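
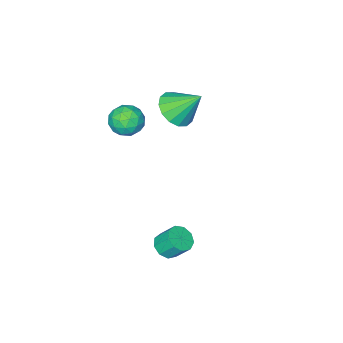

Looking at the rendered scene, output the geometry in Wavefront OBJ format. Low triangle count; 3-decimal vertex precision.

v 1.107 -2.677 0.439
v 1.646 -2.556 -0.316
v 0.954 -4.144 0.096
v 1.493 -4.023 -0.659
v 1.867 -3.964 0.197
v 1.961 -3.057 0.409
v 0.639 -3.643 -0.629
v 0.733 -2.736 -0.417
v 1.357 -3.153 -0.976
v 2.116 -3.352 -0.466
v 0.484 -3.348 0.246
v 1.243 -3.547 0.756
v 1.39 -2.488 0.092
v 1.21 -4.212 -0.312
v 1.43 -4.177 0.191
v 1.747 -4.106 -0.253
v 1.575 -2.782 0.518
v 1.892 -2.711 0.074
v 2.022 -3.539 0.375
v 0.708 -3.989 -0.294
v 1.025 -3.918 -0.738
v 0.853 -2.594 0.033
v 1.17 -2.523 -0.411
v 0.578 -3.161 -0.595
v 1.537 -2.768 -0.74
v 1.447 -3.63 -0.942
v 0.945 -3.406 -0.924
v 1 -2.874 -0.799
v 1.983 -2.884 -0.44
v 1.893 -3.747 -0.642
v 2.113 -3.712 -0.139
v 2.168 -3.179 -0.014
v 1.813 -3.235 -0.828
v 0.707 -2.953 0.422
v 0.617 -3.816 0.22
v 0.432 -3.521 -0.206
v 0.487 -2.988 -0.081
v 1.153 -3.07 0.722
v 1.063 -3.932 0.52
v 1.6 -3.826 0.579
v 1.655 -3.294 0.704
v 0.787 -3.465 0.608
v 3.733 2.314 -3.909
v 4.045 1.855 -3.465
v 3.758 2.507 -2.588
v 3.447 2.966 -3.031
v 4.365 2.19 -3.61
v 4.079 2.842 -2.733
v 4.39 2.583 -3.894
v 4.103 3.235 -3.017
v 4.108 2.85 -4.185
v 3.821 3.502 -3.308
v 3.65 2.867 -4.347
v 3.363 3.519 -3.469
v 3.232 2.624 -4.303
v 2.945 3.276 -3.426
v 3.048 2.237 -4.075
v 2.761 2.889 -3.198
v 3.185 1.885 -3.769
v 2.898 2.538 -2.892
v 3.578 1.735 -3.529
v 3.292 2.387 -2.651
v -1.653 -3.227 -0.888
v -0.809 -3.521 -0.265
v -2.267 -2.113 0.468
v -0.628 -3.071 -0.553
v -0.722 -2.663 -0.931
v -1.065 -2.406 -1.297
v -1.566 -2.369 -1.554
v -2.09 -2.562 -1.633
v -2.497 -2.933 -1.512
v -2.678 -3.384 -1.224
v -2.584 -3.792 -0.846
v -2.241 -4.049 -0.479
v -1.74 -4.086 -0.222
v -1.216 -3.893 -0.144
f 1 38 17
f 38 12 41
f 17 41 6
f 38 41 17
f 1 17 13
f 17 6 18
f 13 18 2
f 17 18 13
f 1 13 22
f 13 2 23
f 22 23 8
f 13 23 22
f 1 22 34
f 22 8 37
f 34 37 11
f 22 37 34
f 1 34 38
f 34 11 42
f 38 42 12
f 34 42 38
f 2 18 29
f 18 6 32
f 29 32 10
f 18 32 29
f 6 41 19
f 41 12 40
f 19 40 5
f 41 40 19
f 12 42 39
f 42 11 35
f 39 35 3
f 42 35 39
f 11 37 36
f 37 8 24
f 36 24 7
f 37 24 36
f 8 23 28
f 23 2 25
f 28 25 9
f 23 25 28
f 4 30 16
f 30 10 31
f 16 31 5
f 30 31 16
f 4 16 14
f 16 5 15
f 14 15 3
f 16 15 14
f 4 14 21
f 14 3 20
f 21 20 7
f 14 20 21
f 4 21 26
f 21 7 27
f 26 27 9
f 21 27 26
f 4 26 30
f 26 9 33
f 30 33 10
f 26 33 30
f 5 31 19
f 31 10 32
f 19 32 6
f 31 32 19
f 3 15 39
f 15 5 40
f 39 40 12
f 15 40 39
f 7 20 36
f 20 3 35
f 36 35 11
f 20 35 36
f 9 27 28
f 27 7 24
f 28 24 8
f 27 24 28
f 10 33 29
f 33 9 25
f 29 25 2
f 33 25 29
f 44 43 47
f 44 47 45
f 45 47 48
f 45 48 46
f 47 43 49
f 47 49 48
f 48 49 50
f 48 50 46
f 49 43 51
f 49 51 50
f 50 51 52
f 50 52 46
f 51 43 53
f 51 53 52
f 52 53 54
f 52 54 46
f 53 43 55
f 53 55 54
f 54 55 56
f 54 56 46
f 55 43 57
f 55 57 56
f 56 57 58
f 56 58 46
f 57 43 59
f 57 59 58
f 58 59 60
f 58 60 46
f 59 43 61
f 59 61 60
f 60 61 62
f 60 62 46
f 61 43 44
f 61 44 62
f 62 44 45
f 62 45 46
f 64 63 66
f 64 66 65
f 66 63 67
f 66 67 65
f 67 63 68
f 67 68 65
f 68 63 69
f 68 69 65
f 69 63 70
f 69 70 65
f 70 63 71
f 70 71 65
f 71 63 72
f 71 72 65
f 72 63 73
f 72 73 65
f 73 63 74
f 73 74 65
f 74 63 75
f 74 75 65
f 75 63 76
f 75 76 65
f 76 63 64
f 76 64 65



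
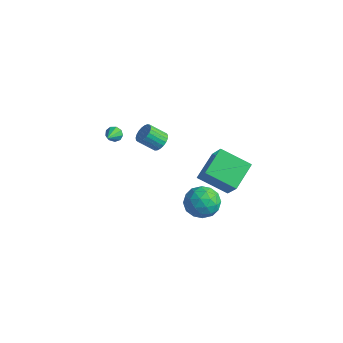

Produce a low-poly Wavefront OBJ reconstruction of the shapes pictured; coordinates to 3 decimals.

v 1.536 1.139 -0.481
v 2.605 0.662 1.028
v 1.16 2.782 0.304
v 2.229 2.305 1.814
v 3.151 1.935 -1.374
v 4.22 1.458 0.136
v 2.775 3.578 -0.588
v 3.844 3.101 0.921
v -3.172 3.048 -1.585
v -2.605 2.738 -1.374
v -3.3 2.042 -0.525
v -3.868 2.352 -0.735
v -2.617 2.961 -1.201
v -3.313 2.266 -0.352
v -2.726 3.2 -1.095
v -3.421 2.504 -0.245
v -2.911 3.412 -1.073
v -3.607 2.716 -0.223
v -3.142 3.561 -1.14
v -3.838 2.865 -0.29
v -3.378 3.622 -1.283
v -4.074 2.926 -0.434
v -3.578 3.583 -1.479
v -4.274 2.887 -0.63
v -3.709 3.452 -1.693
v -4.404 2.756 -0.844
v -3.746 3.251 -1.888
v -4.441 2.555 -1.039
v -3.684 3.015 -2.031
v -4.38 2.319 -1.182
v -3.534 2.784 -2.097
v -4.229 2.088 -1.247
v -3.321 2.599 -2.074
v -4.016 1.904 -1.224
v -3.082 2.492 -1.966
v -3.778 1.796 -1.117
v -2.859 2.481 -1.793
v -3.555 1.785 -0.943
v -2.69 2.568 -1.583
v -3.386 1.872 -0.734
v 4.099 -0.224 -0.179
v 4.921 -0.747 0.293
v 2.959 -1.233 0.687
v 3.781 -1.756 1.159
v 3.577 -0.724 1.417
v 4.282 -0.101 0.881
v 3.598 -1.879 0.099
v 4.303 -1.256 -0.437
v 4.612 -1.771 0.465
v 4.599 -1.057 1.279
v 3.281 -0.923 -0.299
v 3.268 -0.209 0.515
v 4.61 -0.397 -0.02
v 3.27 -1.583 1
v 3.15 -0.977 1.151
v 3.633 -1.284 1.428
v 4.235 -0.017 0.326
v 4.718 -0.324 0.604
v 3.928 -0.311 1.264
v 3.162 -1.656 0.376
v 3.645 -1.963 0.654
v 4.247 -0.696 -0.448
v 4.73 -1.003 -0.171
v 3.952 -1.669 -0.284
v 4.912 -1.306 0.359
v 4.241 -1.899 0.869
v 4.134 -1.972 0.245
v 4.548 -1.605 -0.069
v 4.904 -0.886 0.838
v 4.234 -1.48 1.347
v 4.114 -0.873 1.498
v 4.528 -0.506 1.184
v 4.722 -1.488 0.939
v 3.646 -0.5 -0.367
v 2.976 -1.094 0.142
v 3.352 -1.474 -0.204
v 3.766 -1.107 -0.518
v 3.639 -0.081 0.111
v 2.968 -0.674 0.621
v 3.332 -0.375 1.049
v 3.746 -0.008 0.735
v 3.158 -0.492 0.041
v -3.558 -0.268 1.112
v -3.341 -0.428 0.655
v -3.122 -1.212 1.648
v -3.108 -0.217 0.836
v -3.085 -0.03 1.146
v -3.284 0.045 1.44
v -3.61 -0.026 1.58
v -3.912 -0.21 1.501
v -4.049 -0.422 1.24
v -3.955 -0.561 0.919
v -3.676 -0.564 0.688
f 2 4 1
f 5 2 1
f 1 4 3
f 3 5 1
f 2 8 4
f 6 2 5
f 6 8 2
f 4 8 3
f 7 5 3
f 3 8 7
f 7 6 5
f 8 6 7
f 10 9 13
f 10 13 11
f 11 13 14
f 11 14 12
f 13 9 15
f 13 15 14
f 14 15 16
f 14 16 12
f 15 9 17
f 15 17 16
f 16 17 18
f 16 18 12
f 17 9 19
f 17 19 18
f 18 19 20
f 18 20 12
f 19 9 21
f 19 21 20
f 20 21 22
f 20 22 12
f 21 9 23
f 21 23 22
f 22 23 24
f 22 24 12
f 23 9 25
f 23 25 24
f 24 25 26
f 24 26 12
f 25 9 27
f 25 27 26
f 26 27 28
f 26 28 12
f 27 9 29
f 27 29 28
f 28 29 30
f 28 30 12
f 29 9 31
f 29 31 30
f 30 31 32
f 30 32 12
f 31 9 33
f 31 33 32
f 32 33 34
f 32 34 12
f 33 9 35
f 33 35 34
f 34 35 36
f 34 36 12
f 35 9 37
f 35 37 36
f 36 37 38
f 36 38 12
f 37 9 39
f 37 39 38
f 38 39 40
f 38 40 12
f 39 9 10
f 39 10 40
f 40 10 11
f 40 11 12
f 41 78 57
f 78 52 81
f 57 81 46
f 78 81 57
f 41 57 53
f 57 46 58
f 53 58 42
f 57 58 53
f 41 53 62
f 53 42 63
f 62 63 48
f 53 63 62
f 41 62 74
f 62 48 77
f 74 77 51
f 62 77 74
f 41 74 78
f 74 51 82
f 78 82 52
f 74 82 78
f 42 58 69
f 58 46 72
f 69 72 50
f 58 72 69
f 46 81 59
f 81 52 80
f 59 80 45
f 81 80 59
f 52 82 79
f 82 51 75
f 79 75 43
f 82 75 79
f 51 77 76
f 77 48 64
f 76 64 47
f 77 64 76
f 48 63 68
f 63 42 65
f 68 65 49
f 63 65 68
f 44 70 56
f 70 50 71
f 56 71 45
f 70 71 56
f 44 56 54
f 56 45 55
f 54 55 43
f 56 55 54
f 44 54 61
f 54 43 60
f 61 60 47
f 54 60 61
f 44 61 66
f 61 47 67
f 66 67 49
f 61 67 66
f 44 66 70
f 66 49 73
f 70 73 50
f 66 73 70
f 45 71 59
f 71 50 72
f 59 72 46
f 71 72 59
f 43 55 79
f 55 45 80
f 79 80 52
f 55 80 79
f 47 60 76
f 60 43 75
f 76 75 51
f 60 75 76
f 49 67 68
f 67 47 64
f 68 64 48
f 67 64 68
f 50 73 69
f 73 49 65
f 69 65 42
f 73 65 69
f 84 83 86
f 84 86 85
f 86 83 87
f 86 87 85
f 87 83 88
f 87 88 85
f 88 83 89
f 88 89 85
f 89 83 90
f 89 90 85
f 90 83 91
f 90 91 85
f 91 83 92
f 91 92 85
f 92 83 93
f 92 93 85
f 93 83 84
f 93 84 85



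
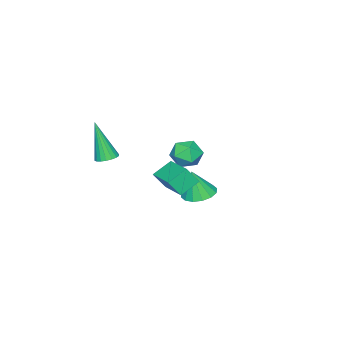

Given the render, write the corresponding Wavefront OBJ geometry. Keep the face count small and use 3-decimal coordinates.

v 0.653 -1.957 0.789
v -0.231 -1.584 1.366
v 0.3 -1.507 -0.043
v -0.585 -1.134 0.534
v 1.545 -0.486 1.206
v 0.66 -0.113 1.783
v 1.191 -0.036 0.374
v 0.307 0.337 0.951
v -3.944 -2.565 -2.958
v -3.324 -3.182 -3.169
v -3.676 -2.815 -1.442
v -3.09 -2.78 -3.144
v -3.084 -2.321 -3.069
v -3.309 -1.926 -2.964
v -3.704 -1.703 -2.858
v -4.163 -1.71 -2.778
v -4.563 -1.947 -2.747
v -4.797 -2.349 -2.772
v -4.803 -2.808 -2.847
v -4.578 -3.203 -2.952
v -4.183 -3.426 -3.059
v -3.724 -3.419 -3.138
v 2.297 -3.28 2.235
v 2.854 -3.175 2.292
v 2.223 -3.98 4.245
v 2.748 -2.957 2.364
v 2.552 -2.802 2.411
v 2.306 -2.742 2.422
v 2.058 -2.789 2.397
v 1.857 -2.933 2.34
v 1.744 -3.146 2.261
v 1.739 -3.385 2.178
v 1.846 -3.604 2.106
v 2.041 -3.758 2.059
v 2.288 -3.818 2.047
v 2.536 -3.772 2.072
v 2.736 -3.628 2.13
v 2.85 -3.415 2.208
v -3.082 -2.04 0.486
v -2.602 -1.405 0.845
v -1.958 -2.895 0.495
v -1.478 -2.26 0.854
v -2.111 -2.642 1.317
v -2.806 -2.114 1.311
v -1.754 -2.186 0.029
v -2.449 -1.658 0.023
v -1.782 -1.495 0.562
v -2.002 -1.777 1.358
v -2.558 -2.523 -0.018
v -2.778 -2.805 0.778
f 2 4 1
f 5 2 1
f 1 4 3
f 3 5 1
f 2 8 4
f 6 2 5
f 6 8 2
f 4 8 3
f 7 5 3
f 3 8 7
f 7 6 5
f 8 6 7
f 10 9 12
f 10 12 11
f 12 9 13
f 12 13 11
f 13 9 14
f 13 14 11
f 14 9 15
f 14 15 11
f 15 9 16
f 15 16 11
f 16 9 17
f 16 17 11
f 17 9 18
f 17 18 11
f 18 9 19
f 18 19 11
f 19 9 20
f 19 20 11
f 20 9 21
f 20 21 11
f 21 9 22
f 21 22 11
f 22 9 10
f 22 10 11
f 24 23 26
f 24 26 25
f 26 23 27
f 26 27 25
f 27 23 28
f 27 28 25
f 28 23 29
f 28 29 25
f 29 23 30
f 29 30 25
f 30 23 31
f 30 31 25
f 31 23 32
f 31 32 25
f 32 23 33
f 32 33 25
f 33 23 34
f 33 34 25
f 34 23 35
f 34 35 25
f 35 23 36
f 35 36 25
f 36 23 37
f 36 37 25
f 37 23 38
f 37 38 25
f 38 23 24
f 38 24 25
f 39 50 44
f 39 44 40
f 39 40 46
f 39 46 49
f 39 49 50
f 40 44 48
f 44 50 43
f 50 49 41
f 49 46 45
f 46 40 47
f 42 48 43
f 42 43 41
f 42 41 45
f 42 45 47
f 42 47 48
f 43 48 44
f 41 43 50
f 45 41 49
f 47 45 46
f 48 47 40



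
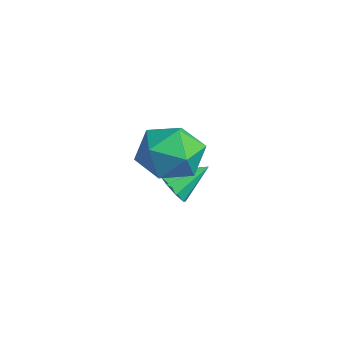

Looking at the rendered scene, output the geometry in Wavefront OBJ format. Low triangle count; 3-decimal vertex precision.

v 3.642 -0.287 3.821
v 4.381 -1.284 3.831
v 2.099 -1.436 3.249
v 2.838 -2.433 3.259
v 2.529 -1.879 4.325
v 3.482 -1.169 4.679
v 2.998 -1.551 2.401
v 3.951 -0.841 2.755
v 3.983 -2.065 2.953
v 3.693 -2.268 4.143
v 2.787 -0.452 2.937
v 2.497 -0.655 4.127
v 0.198 -0.012 -0.199
v 0.513 0.352 -0.825
v 0.402 1.252 0.639
v -0.021 0.432 -0.815
v -0.453 0.304 -0.516
v -0.581 0.028 -0.069
v -0.344 -0.266 0.317
v 0.146 -0.442 0.462
v 0.66 -0.416 0.297
v 0.958 -0.201 -0.099
v 0.9 0.102 -0.543
f 1 12 6
f 1 6 2
f 1 2 8
f 1 8 11
f 1 11 12
f 2 6 10
f 6 12 5
f 12 11 3
f 11 8 7
f 8 2 9
f 4 10 5
f 4 5 3
f 4 3 7
f 4 7 9
f 4 9 10
f 5 10 6
f 3 5 12
f 7 3 11
f 9 7 8
f 10 9 2
f 14 13 16
f 14 16 15
f 16 13 17
f 16 17 15
f 17 13 18
f 17 18 15
f 18 13 19
f 18 19 15
f 19 13 20
f 19 20 15
f 20 13 21
f 20 21 15
f 21 13 22
f 21 22 15
f 22 13 23
f 22 23 15
f 23 13 14
f 23 14 15



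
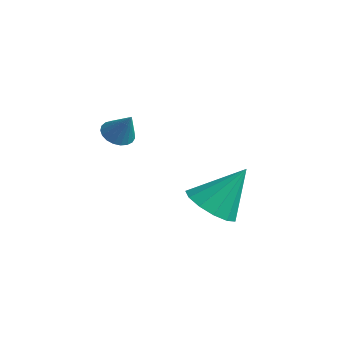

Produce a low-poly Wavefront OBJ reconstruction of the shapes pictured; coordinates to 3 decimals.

v 0.935 -3.56 1.614
v 1.414 -3.808 1.31
v 1.605 -3.48 2.606
v 1.448 -3.556 1.267
v 1.394 -3.305 1.284
v 1.259 -3.098 1.358
v 1.069 -2.97 1.476
v 0.856 -2.945 1.618
v 0.656 -3.026 1.76
v 0.504 -3.199 1.876
v 0.427 -3.434 1.947
v 0.438 -3.692 1.96
v 0.534 -3.926 1.914
v 0.7 -4.097 1.815
v 0.907 -4.175 1.682
v 1.118 -4.147 1.537
v 1.298 -4.017 1.405
v 2.143 -0.552 -2.367
v 3.02 -0.197 -2.888
v 2.657 0.572 -0.733
v 2.573 0.195 -3.017
v 1.989 0.35 -2.94
v 1.455 0.219 -2.681
v 1.138 -0.158 -2.323
v 1.141 -0.659 -1.978
v 1.461 -1.127 -1.757
v 1.998 -1.412 -1.73
v 2.581 -1.425 -1.905
v 3.024 -1.16 -2.227
v 3.188 -0.702 -2.594
f 2 1 4
f 2 4 3
f 4 1 5
f 4 5 3
f 5 1 6
f 5 6 3
f 6 1 7
f 6 7 3
f 7 1 8
f 7 8 3
f 8 1 9
f 8 9 3
f 9 1 10
f 9 10 3
f 10 1 11
f 10 11 3
f 11 1 12
f 11 12 3
f 12 1 13
f 12 13 3
f 13 1 14
f 13 14 3
f 14 1 15
f 14 15 3
f 15 1 16
f 15 16 3
f 16 1 17
f 16 17 3
f 17 1 2
f 17 2 3
f 19 18 21
f 19 21 20
f 21 18 22
f 21 22 20
f 22 18 23
f 22 23 20
f 23 18 24
f 23 24 20
f 24 18 25
f 24 25 20
f 25 18 26
f 25 26 20
f 26 18 27
f 26 27 20
f 27 18 28
f 27 28 20
f 28 18 29
f 28 29 20
f 29 18 30
f 29 30 20
f 30 18 19
f 30 19 20



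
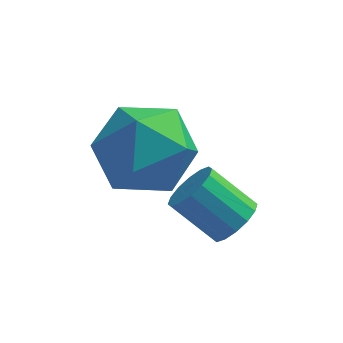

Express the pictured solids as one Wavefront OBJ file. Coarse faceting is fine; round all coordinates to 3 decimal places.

v 3.479 2.063 -1.226
v 3.728 1.72 -0.844
v 2.87 1.935 -0.093
v 2.621 2.277 -0.474
v 3.84 1.988 -0.791
v 2.983 2.203 -0.04
v 3.856 2.276 -0.855
v 2.999 2.49 -0.104
v 3.771 2.506 -1.019
v 2.914 2.721 -0.267
v 3.607 2.618 -1.237
v 2.75 2.832 -0.486
v 3.409 2.581 -1.453
v 2.552 2.795 -0.702
v 3.23 2.405 -1.607
v 2.372 2.62 -0.856
v 3.117 2.137 -1.66
v 2.26 2.352 -0.909
v 3.101 1.85 -1.596
v 2.244 2.064 -0.845
v 3.186 1.619 -1.433
v 2.329 1.834 -0.681
v 3.35 1.508 -1.214
v 2.493 1.722 -0.463
v 3.548 1.545 -0.998
v 2.691 1.759 -0.247
v 1.801 3.82 -0.177
v 2.674 3.147 -0.241
v 0.786 2.453 0.361
v 1.659 1.78 0.297
v 1.62 2.561 1.077
v 2.248 3.406 0.743
v 1.212 2.194 -0.623
v 1.84 3.039 -0.957
v 2.31 2.142 -0.517
v 2.562 2.369 0.534
v 0.898 3.231 -0.414
v 1.15 3.458 0.637
f 2 1 5
f 2 5 3
f 3 5 6
f 3 6 4
f 5 1 7
f 5 7 6
f 6 7 8
f 6 8 4
f 7 1 9
f 7 9 8
f 8 9 10
f 8 10 4
f 9 1 11
f 9 11 10
f 10 11 12
f 10 12 4
f 11 1 13
f 11 13 12
f 12 13 14
f 12 14 4
f 13 1 15
f 13 15 14
f 14 15 16
f 14 16 4
f 15 1 17
f 15 17 16
f 16 17 18
f 16 18 4
f 17 1 19
f 17 19 18
f 18 19 20
f 18 20 4
f 19 1 21
f 19 21 20
f 20 21 22
f 20 22 4
f 21 1 23
f 21 23 22
f 22 23 24
f 22 24 4
f 23 1 25
f 23 25 24
f 24 25 26
f 24 26 4
f 25 1 2
f 25 2 26
f 26 2 3
f 26 3 4
f 27 38 32
f 27 32 28
f 27 28 34
f 27 34 37
f 27 37 38
f 28 32 36
f 32 38 31
f 38 37 29
f 37 34 33
f 34 28 35
f 30 36 31
f 30 31 29
f 30 29 33
f 30 33 35
f 30 35 36
f 31 36 32
f 29 31 38
f 33 29 37
f 35 33 34
f 36 35 28



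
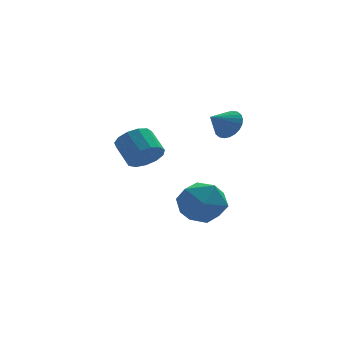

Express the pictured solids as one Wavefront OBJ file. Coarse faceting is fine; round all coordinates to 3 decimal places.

v 1.288 -1.647 -1.883
v 2.039 -0.636 -1.958
v 2.081 -2.364 -3.622
v 2.832 -1.353 -3.697
v 3.023 -2.216 -2.796
v 2.533 -1.772 -1.721
v 1.587 -1.228 -3.859
v 1.097 -0.784 -2.784
v 2.224 -0.377 -3.179
v 3.111 -0.987 -2.522
v 1.009 -2.013 -3.058
v 1.896 -2.623 -2.401
v 2.636 -3.691 2.426
v 3.117 -3.857 2.99
v 1.784 -4.089 3.034
v 3.038 -3.58 3.061
v 2.898 -3.32 3.035
v 2.718 -3.117 2.916
v 2.526 -3 2.723
v 2.35 -2.989 2.484
v 2.218 -3.085 2.237
v 2.149 -3.273 2.018
v 2.155 -3.525 1.861
v 2.234 -3.802 1.79
v 2.374 -4.062 1.816
v 2.554 -4.266 1.935
v 2.746 -4.382 2.128
v 2.922 -4.393 2.367
v 3.054 -4.297 2.614
v 3.122 -4.109 2.833
v -0.296 -1.331 -0.026
v 0.508 -1.004 -0.089
v 0.16 -0.003 0.663
v -0.644 -0.329 0.726
v 0.252 -0.814 -0.461
v -0.096 0.188 0.291
v -0.178 -0.787 -0.695
v -0.526 0.214 0.057
v -0.645 -0.933 -0.717
v -0.993 0.068 0.035
v -1.002 -1.206 -0.519
v -1.35 -0.204 0.233
v -1.134 -1.518 -0.165
v -1.482 -0.516 0.587
v -1 -1.77 0.233
v -1.349 -0.769 0.985
v -0.643 -1.883 0.549
v -0.991 -0.882 1.301
v -0.175 -1.821 0.682
v -0.524 -0.82 1.435
v 0.254 -1.603 0.591
v -0.094 -0.601 1.343
v 0.509 -1.298 0.303
v 0.16 -0.297 1.056
f 1 12 6
f 1 6 2
f 1 2 8
f 1 8 11
f 1 11 12
f 2 6 10
f 6 12 5
f 12 11 3
f 11 8 7
f 8 2 9
f 4 10 5
f 4 5 3
f 4 3 7
f 4 7 9
f 4 9 10
f 5 10 6
f 3 5 12
f 7 3 11
f 9 7 8
f 10 9 2
f 14 13 16
f 14 16 15
f 16 13 17
f 16 17 15
f 17 13 18
f 17 18 15
f 18 13 19
f 18 19 15
f 19 13 20
f 19 20 15
f 20 13 21
f 20 21 15
f 21 13 22
f 21 22 15
f 22 13 23
f 22 23 15
f 23 13 24
f 23 24 15
f 24 13 25
f 24 25 15
f 25 13 26
f 25 26 15
f 26 13 27
f 26 27 15
f 27 13 28
f 27 28 15
f 28 13 29
f 28 29 15
f 29 13 30
f 29 30 15
f 30 13 14
f 30 14 15
f 32 31 35
f 32 35 33
f 33 35 36
f 33 36 34
f 35 31 37
f 35 37 36
f 36 37 38
f 36 38 34
f 37 31 39
f 37 39 38
f 38 39 40
f 38 40 34
f 39 31 41
f 39 41 40
f 40 41 42
f 40 42 34
f 41 31 43
f 41 43 42
f 42 43 44
f 42 44 34
f 43 31 45
f 43 45 44
f 44 45 46
f 44 46 34
f 45 31 47
f 45 47 46
f 46 47 48
f 46 48 34
f 47 31 49
f 47 49 48
f 48 49 50
f 48 50 34
f 49 31 51
f 49 51 50
f 50 51 52
f 50 52 34
f 51 31 53
f 51 53 52
f 52 53 54
f 52 54 34
f 53 31 32
f 53 32 54
f 54 32 33
f 54 33 34



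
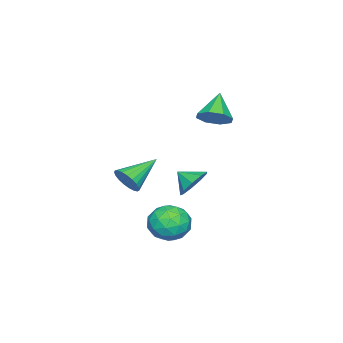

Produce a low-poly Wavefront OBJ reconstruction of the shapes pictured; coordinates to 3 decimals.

v 1.178 0.185 -1.426
v 2.192 0.116 -1.505
v 1.162 -0.765 -0.794
v 2.022 0.492 -0.943
v 1.457 0.725 -0.607
v 0.761 0.705 -0.653
v 0.26 0.441 -1.062
v 0.189 0.058 -1.64
v 0.58 -0.266 -2.118
v 1.251 -0.38 -2.272
v 1.888 -0.229 -2.03
v -1.103 0.189 2.273
v -0.415 0.197 2.984
v -2.397 -0.129 3.527
v -0.708 0.884 2.856
v -1.233 1.164 2.386
v -1.681 0.872 1.85
v -1.792 0.181 1.561
v -1.499 -0.506 1.689
v -0.974 -0.786 2.159
v -0.525 -0.495 2.695
v 1.984 0.185 -3.118
v 2.714 0.503 -4.028
v 2.086 -1.683 -3.692
v 2.816 -1.365 -4.602
v 3.21 -1.302 -3.46
v 3.147 -0.147 -3.106
v 1.653 -1.033 -4.614
v 1.59 0.122 -4.26
v 2.509 -0.249 -4.953
v 3.471 -0.415 -4.24
v 1.329 -0.765 -3.48
v 2.291 -0.931 -2.767
v 2.34 0.508 -3.523
v 2.46 -1.688 -4.197
v 2.691 -1.651 -3.526
v 3.12 -1.464 -4.061
v 2.595 0.125 -2.981
v 3.024 0.313 -3.516
v 3.315 -0.748 -3.182
v 1.776 -1.493 -4.204
v 2.205 -1.305 -4.739
v 1.68 0.284 -3.659
v 2.109 0.471 -4.194
v 1.485 -0.432 -4.538
v 2.649 0.253 -4.601
v 2.708 -0.845 -4.938
v 2.025 -0.65 -4.946
v 1.988 0.029 -4.737
v 3.214 0.155 -4.182
v 3.274 -0.943 -4.519
v 3.506 -0.906 -3.848
v 3.469 -0.227 -3.64
v 3.094 -0.287 -4.725
v 1.526 -0.237 -3.201
v 1.586 -1.335 -3.538
v 1.331 -0.953 -4.08
v 1.294 -0.274 -3.872
v 2.092 -0.335 -2.782
v 2.151 -1.433 -3.119
v 2.812 -1.209 -2.983
v 2.775 -0.53 -2.774
v 1.706 -0.893 -2.995
v 3.332 -2.484 -0.876
v 3.825 -2.189 -0.21
v 1.588 -1.716 0.076
v 3.827 -1.903 -0.438
v 3.743 -1.718 -0.742
v 3.588 -1.664 -1.069
v 3.388 -1.753 -1.363
v 3.179 -1.968 -1.572
v 2.996 -2.272 -1.662
v 2.872 -2.613 -1.615
v 2.826 -2.931 -1.441
v 2.869 -3.173 -1.169
v 2.991 -3.295 -0.846
v 3.172 -3.277 -0.529
v 3.381 -3.122 -0.272
v 3.581 -2.856 -0.119
v 3.739 -2.527 -0.097
f 2 1 4
f 2 4 3
f 4 1 5
f 4 5 3
f 5 1 6
f 5 6 3
f 6 1 7
f 6 7 3
f 7 1 8
f 7 8 3
f 8 1 9
f 8 9 3
f 9 1 10
f 9 10 3
f 10 1 11
f 10 11 3
f 11 1 2
f 11 2 3
f 13 12 15
f 13 15 14
f 15 12 16
f 15 16 14
f 16 12 17
f 16 17 14
f 17 12 18
f 17 18 14
f 18 12 19
f 18 19 14
f 19 12 20
f 19 20 14
f 20 12 21
f 20 21 14
f 21 12 13
f 21 13 14
f 22 59 38
f 59 33 62
f 38 62 27
f 59 62 38
f 22 38 34
f 38 27 39
f 34 39 23
f 38 39 34
f 22 34 43
f 34 23 44
f 43 44 29
f 34 44 43
f 22 43 55
f 43 29 58
f 55 58 32
f 43 58 55
f 22 55 59
f 55 32 63
f 59 63 33
f 55 63 59
f 23 39 50
f 39 27 53
f 50 53 31
f 39 53 50
f 27 62 40
f 62 33 61
f 40 61 26
f 62 61 40
f 33 63 60
f 63 32 56
f 60 56 24
f 63 56 60
f 32 58 57
f 58 29 45
f 57 45 28
f 58 45 57
f 29 44 49
f 44 23 46
f 49 46 30
f 44 46 49
f 25 51 37
f 51 31 52
f 37 52 26
f 51 52 37
f 25 37 35
f 37 26 36
f 35 36 24
f 37 36 35
f 25 35 42
f 35 24 41
f 42 41 28
f 35 41 42
f 25 42 47
f 42 28 48
f 47 48 30
f 42 48 47
f 25 47 51
f 47 30 54
f 51 54 31
f 47 54 51
f 26 52 40
f 52 31 53
f 40 53 27
f 52 53 40
f 24 36 60
f 36 26 61
f 60 61 33
f 36 61 60
f 28 41 57
f 41 24 56
f 57 56 32
f 41 56 57
f 30 48 49
f 48 28 45
f 49 45 29
f 48 45 49
f 31 54 50
f 54 30 46
f 50 46 23
f 54 46 50
f 65 64 67
f 65 67 66
f 67 64 68
f 67 68 66
f 68 64 69
f 68 69 66
f 69 64 70
f 69 70 66
f 70 64 71
f 70 71 66
f 71 64 72
f 71 72 66
f 72 64 73
f 72 73 66
f 73 64 74
f 73 74 66
f 74 64 75
f 74 75 66
f 75 64 76
f 75 76 66
f 76 64 77
f 76 77 66
f 77 64 78
f 77 78 66
f 78 64 79
f 78 79 66
f 79 64 80
f 79 80 66
f 80 64 65
f 80 65 66



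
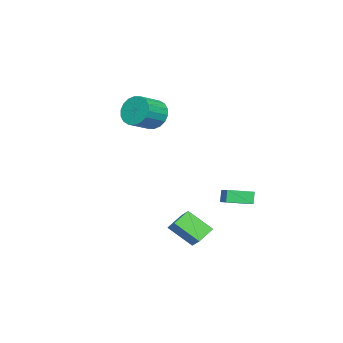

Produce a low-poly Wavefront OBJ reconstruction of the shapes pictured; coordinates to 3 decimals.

v 0.947 0.644 -2.811
v 1.638 1.28 -2.113
v 0.863 2 -3.962
v 1.554 2.636 -3.263
v 1.906 0.224 -3.377
v 2.597 0.86 -2.678
v 1.822 1.58 -4.527
v 2.513 2.216 -3.829
v -3.101 -2.424 2.895
v -2.554 -2.209 2.025
v -1.272 -2.842 2.675
v -1.819 -3.056 3.545
v -2.494 -1.824 2.282
v -1.213 -2.457 2.932
v -2.555 -1.558 2.661
v -1.273 -2.191 3.311
v -2.723 -1.463 3.087
v -1.442 -2.096 3.737
v -2.967 -1.558 3.474
v -1.685 -2.191 4.124
v -3.237 -1.825 3.747
v -1.955 -2.458 4.397
v -3.48 -2.21 3.851
v -2.198 -2.843 4.501
v -3.648 -2.638 3.765
v -2.366 -3.271 4.415
v -3.707 -3.023 3.508
v -2.426 -3.656 4.158
v -3.647 -3.289 3.129
v -2.365 -3.922 3.779
v -3.478 -3.384 2.703
v -2.197 -4.017 3.353
v -3.235 -3.289 2.316
v -1.953 -3.922 2.966
v -2.965 -3.022 2.043
v -1.683 -3.655 2.693
v -2.722 -2.637 1.939
v -1.44 -3.27 2.589
v -4.015 2.728 -3.568
v -4.353 2.68 -2.789
v -3.049 3.393 -3.108
v -3.386 3.345 -2.33
v -3.234 1.415 -3.31
v -3.571 1.367 -2.532
v -2.267 2.08 -2.851
v -2.605 2.032 -2.072
f 2 4 1
f 5 2 1
f 1 4 3
f 3 5 1
f 2 8 4
f 6 2 5
f 6 8 2
f 4 8 3
f 7 5 3
f 3 8 7
f 7 6 5
f 8 6 7
f 10 9 13
f 10 13 11
f 11 13 14
f 11 14 12
f 13 9 15
f 13 15 14
f 14 15 16
f 14 16 12
f 15 9 17
f 15 17 16
f 16 17 18
f 16 18 12
f 17 9 19
f 17 19 18
f 18 19 20
f 18 20 12
f 19 9 21
f 19 21 20
f 20 21 22
f 20 22 12
f 21 9 23
f 21 23 22
f 22 23 24
f 22 24 12
f 23 9 25
f 23 25 24
f 24 25 26
f 24 26 12
f 25 9 27
f 25 27 26
f 26 27 28
f 26 28 12
f 27 9 29
f 27 29 28
f 28 29 30
f 28 30 12
f 29 9 31
f 29 31 30
f 30 31 32
f 30 32 12
f 31 9 33
f 31 33 32
f 32 33 34
f 32 34 12
f 33 9 35
f 33 35 34
f 34 35 36
f 34 36 12
f 35 9 37
f 35 37 36
f 36 37 38
f 36 38 12
f 37 9 10
f 37 10 38
f 38 10 11
f 38 11 12
f 40 42 39
f 43 40 39
f 39 42 41
f 41 43 39
f 40 46 42
f 44 40 43
f 44 46 40
f 42 46 41
f 45 43 41
f 41 46 45
f 45 44 43
f 46 44 45



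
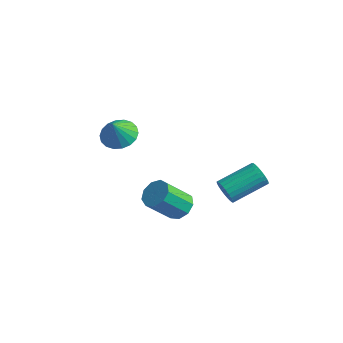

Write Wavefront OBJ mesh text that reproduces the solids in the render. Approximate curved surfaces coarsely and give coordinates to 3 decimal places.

v 3.213 -0.129 -2.256
v 3.608 -0.102 -2.797
v 4.362 1.535 -2.165
v 3.967 1.509 -1.624
v 3.397 0.028 -2.881
v 4.151 1.665 -2.249
v 3.158 0.134 -2.87
v 3.912 1.771 -2.238
v 2.928 0.2 -2.766
v 3.682 1.837 -2.134
v 2.741 0.216 -2.584
v 3.495 1.853 -1.952
v 2.625 0.179 -2.352
v 3.38 1.816 -1.72
v 2.6 0.096 -2.105
v 3.354 1.733 -1.473
v 2.667 -0.022 -1.882
v 3.422 1.615 -1.25
v 2.818 -0.155 -1.715
v 3.572 1.482 -1.083
v 3.029 -0.285 -1.631
v 3.783 1.352 -0.999
v 3.268 -0.391 -1.642
v 4.022 1.246 -1.01
v 3.498 -0.457 -1.746
v 4.252 1.18 -1.114
v 3.685 -0.473 -1.928
v 4.439 1.164 -1.296
v 3.8 -0.436 -2.16
v 4.555 1.201 -1.528
v 3.826 -0.353 -2.407
v 4.58 1.284 -1.775
v 3.758 -0.235 -2.63
v 4.513 1.402 -1.998
v -2.079 -1.113 -0.223
v -1.218 -1.347 -0.402
v -2.001 -1.667 0.883
v -1.178 -0.985 -0.224
v -1.317 -0.649 -0.046
v -1.607 -0.405 0.097
v -1.99 -0.301 0.177
v -2.391 -0.358 0.177
v -2.73 -0.564 0.097
v -2.941 -0.88 -0.045
v -2.98 -1.241 -0.223
v -2.842 -1.577 -0.401
v -2.552 -1.822 -0.544
v -2.169 -1.926 -0.623
v -1.768 -1.869 -0.623
v -1.428 -1.662 -0.544
v 1.637 -1.382 -3.227
v 2.308 -1.272 -2.844
v 1.734 -2.328 -1.531
v 1.063 -2.438 -1.913
v 1.953 -0.9 -2.701
v 1.379 -1.956 -1.388
v 1.45 -0.754 -2.803
v 0.876 -1.81 -1.49
v 1.035 -0.902 -3.104
v 0.461 -1.958 -1.791
v 0.901 -1.274 -3.462
v 0.327 -2.33 -2.149
v 1.112 -1.697 -3.71
v 0.538 -2.753 -2.396
v 1.568 -1.973 -3.731
v 0.994 -3.028 -2.418
v 2.057 -1.972 -3.517
v 1.483 -3.028 -2.204
v 2.349 -1.695 -3.167
v 1.775 -2.751 -1.854
f 2 1 5
f 2 5 3
f 3 5 6
f 3 6 4
f 5 1 7
f 5 7 6
f 6 7 8
f 6 8 4
f 7 1 9
f 7 9 8
f 8 9 10
f 8 10 4
f 9 1 11
f 9 11 10
f 10 11 12
f 10 12 4
f 11 1 13
f 11 13 12
f 12 13 14
f 12 14 4
f 13 1 15
f 13 15 14
f 14 15 16
f 14 16 4
f 15 1 17
f 15 17 16
f 16 17 18
f 16 18 4
f 17 1 19
f 17 19 18
f 18 19 20
f 18 20 4
f 19 1 21
f 19 21 20
f 20 21 22
f 20 22 4
f 21 1 23
f 21 23 22
f 22 23 24
f 22 24 4
f 23 1 25
f 23 25 24
f 24 25 26
f 24 26 4
f 25 1 27
f 25 27 26
f 26 27 28
f 26 28 4
f 27 1 29
f 27 29 28
f 28 29 30
f 28 30 4
f 29 1 31
f 29 31 30
f 30 31 32
f 30 32 4
f 31 1 33
f 31 33 32
f 32 33 34
f 32 34 4
f 33 1 2
f 33 2 34
f 34 2 3
f 34 3 4
f 36 35 38
f 36 38 37
f 38 35 39
f 38 39 37
f 39 35 40
f 39 40 37
f 40 35 41
f 40 41 37
f 41 35 42
f 41 42 37
f 42 35 43
f 42 43 37
f 43 35 44
f 43 44 37
f 44 35 45
f 44 45 37
f 45 35 46
f 45 46 37
f 46 35 47
f 46 47 37
f 47 35 48
f 47 48 37
f 48 35 49
f 48 49 37
f 49 35 50
f 49 50 37
f 50 35 36
f 50 36 37
f 52 51 55
f 52 55 53
f 53 55 56
f 53 56 54
f 55 51 57
f 55 57 56
f 56 57 58
f 56 58 54
f 57 51 59
f 57 59 58
f 58 59 60
f 58 60 54
f 59 51 61
f 59 61 60
f 60 61 62
f 60 62 54
f 61 51 63
f 61 63 62
f 62 63 64
f 62 64 54
f 63 51 65
f 63 65 64
f 64 65 66
f 64 66 54
f 65 51 67
f 65 67 66
f 66 67 68
f 66 68 54
f 67 51 69
f 67 69 68
f 68 69 70
f 68 70 54
f 69 51 52
f 69 52 70
f 70 52 53
f 70 53 54



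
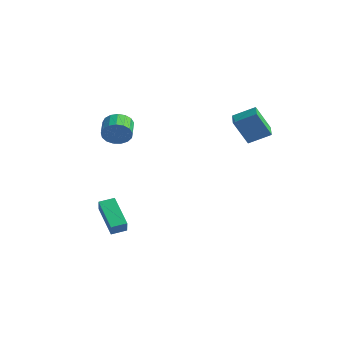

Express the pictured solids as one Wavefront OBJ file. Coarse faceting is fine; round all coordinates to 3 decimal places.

v 1.891 1.69 1.515
v 1.581 1.028 2.87
v 1.071 2.288 1.62
v 0.761 1.625 2.975
v 2.579 2.535 2.085
v 2.269 1.872 3.44
v 1.759 3.132 2.19
v 1.449 2.47 3.545
v -3.198 -3.29 -3.23
v -2.647 -3.652 -2.491
v -2.935 -2.553 -3.064
v -2.384 -2.914 -2.325
v -1.816 -3.526 -4.375
v -1.265 -3.887 -3.636
v -1.553 -2.788 -4.209
v -1.002 -3.15 -3.47
v -3.166 -2.23 1.458
v -2.776 -2.086 2.094
v -3.563 -1.466 2.438
v -3.954 -1.61 1.802
v -2.669 -1.825 1.865
v -3.457 -1.204 2.209
v -2.676 -1.656 1.543
v -3.464 -1.035 1.887
v -2.796 -1.618 1.202
v -3.583 -0.998 1.545
v -3 -1.721 0.919
v -3.788 -1.101 1.262
v -3.243 -1.941 0.76
v -4.03 -1.32 1.103
v -3.468 -2.227 0.761
v -4.255 -1.606 1.104
v -3.623 -2.513 0.921
v -4.411 -1.893 1.265
v -3.675 -2.735 1.205
v -4.462 -2.115 1.548
v -3.609 -2.841 1.547
v -4.397 -2.221 1.89
v -3.442 -2.808 1.868
v -4.23 -2.187 2.212
v -3.212 -2.642 2.096
v -4 -2.021 2.439
v -2.972 -2.381 2.177
v -3.759 -1.761 2.521
f 2 4 1
f 5 2 1
f 1 4 3
f 3 5 1
f 2 8 4
f 6 2 5
f 6 8 2
f 4 8 3
f 7 5 3
f 3 8 7
f 7 6 5
f 8 6 7
f 10 12 9
f 13 10 9
f 9 12 11
f 11 13 9
f 10 16 12
f 14 10 13
f 14 16 10
f 12 16 11
f 15 13 11
f 11 16 15
f 15 14 13
f 16 14 15
f 18 17 21
f 18 21 19
f 19 21 22
f 19 22 20
f 21 17 23
f 21 23 22
f 22 23 24
f 22 24 20
f 23 17 25
f 23 25 24
f 24 25 26
f 24 26 20
f 25 17 27
f 25 27 26
f 26 27 28
f 26 28 20
f 27 17 29
f 27 29 28
f 28 29 30
f 28 30 20
f 29 17 31
f 29 31 30
f 30 31 32
f 30 32 20
f 31 17 33
f 31 33 32
f 32 33 34
f 32 34 20
f 33 17 35
f 33 35 34
f 34 35 36
f 34 36 20
f 35 17 37
f 35 37 36
f 36 37 38
f 36 38 20
f 37 17 39
f 37 39 38
f 38 39 40
f 38 40 20
f 39 17 41
f 39 41 40
f 40 41 42
f 40 42 20
f 41 17 43
f 41 43 42
f 42 43 44
f 42 44 20
f 43 17 18
f 43 18 44
f 44 18 19
f 44 19 20



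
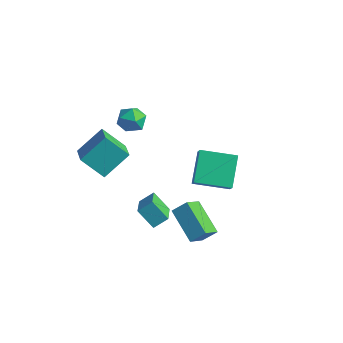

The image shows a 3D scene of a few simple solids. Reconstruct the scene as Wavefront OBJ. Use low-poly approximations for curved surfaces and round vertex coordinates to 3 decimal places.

v -0.612 1.94 -4.268
v -0.046 1.377 -3.255
v -1.286 3.296 -3.137
v -0.72 2.733 -2.124
v 0.98 2.987 -4.576
v 1.546 2.424 -3.563
v 0.306 4.343 -3.445
v 0.872 3.78 -2.432
v 2.626 -1.432 -3.716
v 2.649 -2.422 -2.873
v 1.003 -0.778 -2.903
v 1.026 -1.767 -2.06
v 3.134 -0.913 -3.12
v 3.157 -1.902 -2.277
v 1.511 -0.258 -2.307
v 1.534 -1.248 -1.464
v -3.765 -2.971 0.678
v -3.277 -1.681 1.706
v -2.68 -2.535 -0.384
v -2.192 -1.245 0.644
v -2.848 -3.795 1.276
v -2.36 -2.505 2.304
v -1.763 -3.359 0.214
v -1.275 -2.069 1.242
v 0.018 -1.793 -3.388
v -0.874 -1.883 -2.532
v 0.434 -1.183 -2.891
v -0.458 -1.273 -2.035
v 0.738 -2.807 -2.745
v -0.154 -2.897 -1.889
v 1.154 -2.197 -2.248
v 0.262 -2.287 -1.392
v -3.403 0.388 0.821
v -3.095 0.77 1.478
v -2.645 -0.67 1.082
v -2.337 -0.288 1.739
v -3.12 -0.532 1.735
v -3.589 0.122 1.574
v -2.151 -0.022 0.986
v -2.62 0.632 0.825
v -2.322 0.517 1.58
v -2.921 0.202 2.043
v -2.819 -0.102 0.517
v -3.418 -0.417 0.98
f 2 4 1
f 5 2 1
f 1 4 3
f 3 5 1
f 2 8 4
f 6 2 5
f 6 8 2
f 4 8 3
f 7 5 3
f 3 8 7
f 7 6 5
f 8 6 7
f 10 12 9
f 13 10 9
f 9 12 11
f 11 13 9
f 10 16 12
f 14 10 13
f 14 16 10
f 12 16 11
f 15 13 11
f 11 16 15
f 15 14 13
f 16 14 15
f 18 20 17
f 21 18 17
f 17 20 19
f 19 21 17
f 18 24 20
f 22 18 21
f 22 24 18
f 20 24 19
f 23 21 19
f 19 24 23
f 23 22 21
f 24 22 23
f 26 28 25
f 29 26 25
f 25 28 27
f 27 29 25
f 26 32 28
f 30 26 29
f 30 32 26
f 28 32 27
f 31 29 27
f 27 32 31
f 31 30 29
f 32 30 31
f 33 44 38
f 33 38 34
f 33 34 40
f 33 40 43
f 33 43 44
f 34 38 42
f 38 44 37
f 44 43 35
f 43 40 39
f 40 34 41
f 36 42 37
f 36 37 35
f 36 35 39
f 36 39 41
f 36 41 42
f 37 42 38
f 35 37 44
f 39 35 43
f 41 39 40
f 42 41 34



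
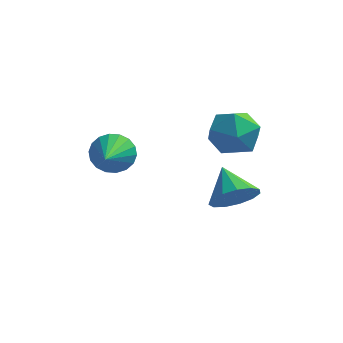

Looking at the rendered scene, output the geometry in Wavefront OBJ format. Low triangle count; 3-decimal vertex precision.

v 0.357 1.042 0.358
v 0.883 0.733 -0.674
v -0.743 -0.553 0.274
v -0.217 -0.862 -0.758
v 0.405 -0.895 0.265
v 1.086 0.09 0.318
v -0.946 0.09 -0.718
v -0.265 1.075 -0.665
v 0.078 0.145 -1.339
v 0.913 -0.464 -0.731
v -0.773 0.644 0.331
v 0.062 0.035 0.939
v -4.098 -2.258 -0.465
v -3.292 -1.973 -0.126
v -3.862 -4.082 0.505
v -3.559 -1.854 0.162
v -3.933 -1.816 0.325
v -4.339 -1.865 0.331
v -4.698 -1.992 0.18
v -4.938 -2.172 -0.099
v -5.012 -2.368 -0.45
v -4.904 -2.543 -0.805
v -4.638 -2.661 -1.092
v -4.264 -2.699 -1.255
v -3.858 -2.65 -1.262
v -3.499 -2.523 -1.111
v -3.259 -2.344 -0.832
v -3.185 -2.147 -0.48
v 0.459 -1.427 -2.818
v 1.327 -0.835 -2.834
v -0.299 -0.293 -1.982
v 1.016 -0.688 -3.315
v 0.528 -0.776 -3.639
v 0.019 -1.07 -3.702
v -0.351 -1.478 -3.484
v -0.463 -1.869 -3.055
v -0.282 -2.12 -2.551
v 0.134 -2.151 -2.131
v 0.653 -1.952 -1.93
v 1.111 -1.586 -2.01
v 1.362 -1.17 -2.347
f 1 12 6
f 1 6 2
f 1 2 8
f 1 8 11
f 1 11 12
f 2 6 10
f 6 12 5
f 12 11 3
f 11 8 7
f 8 2 9
f 4 10 5
f 4 5 3
f 4 3 7
f 4 7 9
f 4 9 10
f 5 10 6
f 3 5 12
f 7 3 11
f 9 7 8
f 10 9 2
f 14 13 16
f 14 16 15
f 16 13 17
f 16 17 15
f 17 13 18
f 17 18 15
f 18 13 19
f 18 19 15
f 19 13 20
f 19 20 15
f 20 13 21
f 20 21 15
f 21 13 22
f 21 22 15
f 22 13 23
f 22 23 15
f 23 13 24
f 23 24 15
f 24 13 25
f 24 25 15
f 25 13 26
f 25 26 15
f 26 13 27
f 26 27 15
f 27 13 28
f 27 28 15
f 28 13 14
f 28 14 15
f 30 29 32
f 30 32 31
f 32 29 33
f 32 33 31
f 33 29 34
f 33 34 31
f 34 29 35
f 34 35 31
f 35 29 36
f 35 36 31
f 36 29 37
f 36 37 31
f 37 29 38
f 37 38 31
f 38 29 39
f 38 39 31
f 39 29 40
f 39 40 31
f 40 29 41
f 40 41 31
f 41 29 30
f 41 30 31



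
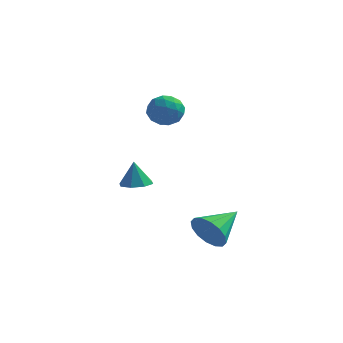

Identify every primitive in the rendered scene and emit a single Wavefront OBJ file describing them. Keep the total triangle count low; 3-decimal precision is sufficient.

v -2.799 3.358 1.554
v -2.343 3.885 2.044
v -2.237 2.275 2.196
v -1.781 2.802 2.686
v -2.626 2.756 2.782
v -2.974 3.425 2.385
v -1.606 2.735 1.855
v -1.954 3.404 1.458
v -1.606 3.5 2.23
v -2.237 3.513 2.803
v -2.343 2.647 1.437
v -2.974 2.66 2.01
v -2.62 3.716 1.743
v -1.96 2.444 2.497
v -2.457 2.416 2.554
v -2.189 2.726 2.842
v -2.991 3.446 1.943
v -2.723 3.756 2.231
v -2.89 3.092 2.665
v -1.857 2.404 2.009
v -1.589 2.714 2.297
v -2.391 3.434 1.398
v -2.123 3.744 1.686
v -1.69 3.068 1.575
v -1.919 3.8 2.14
v -1.589 3.164 2.517
v -1.486 3.124 2.029
v -1.69 3.518 1.796
v -2.29 3.807 2.477
v -1.96 3.171 2.854
v -2.456 3.144 2.91
v -2.66 3.537 2.677
v -1.857 3.581 2.586
v -2.62 2.989 1.386
v -2.29 2.353 1.763
v -1.92 2.623 1.563
v -2.124 3.016 1.33
v -2.991 2.996 1.723
v -2.661 2.36 2.1
v -2.89 2.642 2.444
v -3.094 3.036 2.211
v -2.723 2.579 1.654
v -3.406 2.588 -2.031
v -2.686 2.681 -1.959
v -3.534 2.632 -0.809
v -2.96 3.166 -2.005
v -3.496 3.311 -2.067
v -3.979 3.033 -2.107
v -4.126 2.494 -2.103
v -3.851 2.01 -2.057
v -3.316 1.864 -1.996
v -2.833 2.142 -1.955
v 1.709 -2.108 -2.233
v 1.976 -2.538 -1.501
v 2.311 -0.632 -1.587
v 2.335 -2.558 -1.789
v 2.527 -2.458 -2.196
v 2.499 -2.264 -2.613
v 2.259 -2.028 -2.928
v 1.872 -1.814 -3.057
v 1.442 -1.678 -2.965
v 1.083 -1.658 -2.677
v 0.891 -1.758 -2.27
v 0.919 -1.952 -1.853
v 1.159 -2.188 -1.538
v 1.546 -2.402 -1.409
f 1 38 17
f 38 12 41
f 17 41 6
f 38 41 17
f 1 17 13
f 17 6 18
f 13 18 2
f 17 18 13
f 1 13 22
f 13 2 23
f 22 23 8
f 13 23 22
f 1 22 34
f 22 8 37
f 34 37 11
f 22 37 34
f 1 34 38
f 34 11 42
f 38 42 12
f 34 42 38
f 2 18 29
f 18 6 32
f 29 32 10
f 18 32 29
f 6 41 19
f 41 12 40
f 19 40 5
f 41 40 19
f 12 42 39
f 42 11 35
f 39 35 3
f 42 35 39
f 11 37 36
f 37 8 24
f 36 24 7
f 37 24 36
f 8 23 28
f 23 2 25
f 28 25 9
f 23 25 28
f 4 30 16
f 30 10 31
f 16 31 5
f 30 31 16
f 4 16 14
f 16 5 15
f 14 15 3
f 16 15 14
f 4 14 21
f 14 3 20
f 21 20 7
f 14 20 21
f 4 21 26
f 21 7 27
f 26 27 9
f 21 27 26
f 4 26 30
f 26 9 33
f 30 33 10
f 26 33 30
f 5 31 19
f 31 10 32
f 19 32 6
f 31 32 19
f 3 15 39
f 15 5 40
f 39 40 12
f 15 40 39
f 7 20 36
f 20 3 35
f 36 35 11
f 20 35 36
f 9 27 28
f 27 7 24
f 28 24 8
f 27 24 28
f 10 33 29
f 33 9 25
f 29 25 2
f 33 25 29
f 44 43 46
f 44 46 45
f 46 43 47
f 46 47 45
f 47 43 48
f 47 48 45
f 48 43 49
f 48 49 45
f 49 43 50
f 49 50 45
f 50 43 51
f 50 51 45
f 51 43 52
f 51 52 45
f 52 43 44
f 52 44 45
f 54 53 56
f 54 56 55
f 56 53 57
f 56 57 55
f 57 53 58
f 57 58 55
f 58 53 59
f 58 59 55
f 59 53 60
f 59 60 55
f 60 53 61
f 60 61 55
f 61 53 62
f 61 62 55
f 62 53 63
f 62 63 55
f 63 53 64
f 63 64 55
f 64 53 65
f 64 65 55
f 65 53 66
f 65 66 55
f 66 53 54
f 66 54 55



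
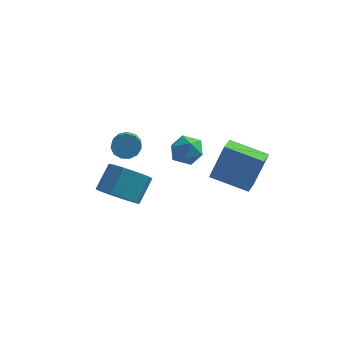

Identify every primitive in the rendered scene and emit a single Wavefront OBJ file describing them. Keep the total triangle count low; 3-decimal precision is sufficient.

v -1.162 2.676 1.289
v -0.421 2.772 1.54
v -1.419 1.968 2.32
v -0.678 2.064 2.571
v -1.175 2.676 2.565
v -1.016 3.114 1.929
v -0.824 1.626 1.931
v -0.665 2.064 1.295
v -0.212 2.123 1.937
v -0.429 2.772 2.329
v -1.411 1.968 1.531
v -1.628 2.617 1.923
v -2.794 0.134 3.464
v -2.331 0.04 3.111
v -1.963 -1.349 3.963
v -2.426 -1.254 4.316
v -2.219 0.225 3.364
v -1.852 -1.164 4.216
v -2.29 0.381 3.648
v -1.923 -1.008 4.501
v -2.521 0.458 3.875
v -2.154 -0.93 4.727
v -2.839 0.433 3.971
v -2.471 -0.955 4.823
v -3.142 0.313 3.905
v -2.774 -1.075 4.758
v -3.334 0.136 3.7
v -2.967 -1.252 4.552
v -3.355 -0.041 3.42
v -2.988 -1.43 4.272
v -3.198 -0.163 3.154
v -2.831 -1.552 4.006
v -2.912 -0.191 2.986
v -2.545 -1.579 3.838
v -2.589 -0.115 2.97
v -2.222 -1.503 3.822
v 0.117 1.921 0.788
v 0.656 2.182 2.507
v 0.153 2.768 0.648
v 0.692 3.03 2.367
v 1.768 1.77 0.293
v 2.307 2.032 2.012
v 1.804 2.618 0.153
v 2.343 2.879 1.872
v -3.373 0.709 -0.165
v -2.518 0.308 -0.062
v -2.211 1.211 0.907
v -3.067 1.611 0.805
v -2.474 0.729 -0.469
v -2.167 1.632 0.501
v -2.773 1.143 -0.759
v -2.466 2.046 0.211
v -3.301 1.39 -0.822
v -2.995 2.293 0.147
v -3.857 1.378 -0.635
v -3.551 2.28 0.335
v -4.229 1.109 -0.267
v -3.922 2.012 0.702
v -4.273 0.688 0.139
v -3.966 1.591 1.109
v -3.974 0.274 0.429
v -3.667 1.177 1.399
v -3.445 0.027 0.493
v -3.139 0.93 1.462
v -2.889 0.04 0.305
v -2.583 0.942 1.275
f 1 12 6
f 1 6 2
f 1 2 8
f 1 8 11
f 1 11 12
f 2 6 10
f 6 12 5
f 12 11 3
f 11 8 7
f 8 2 9
f 4 10 5
f 4 5 3
f 4 3 7
f 4 7 9
f 4 9 10
f 5 10 6
f 3 5 12
f 7 3 11
f 9 7 8
f 10 9 2
f 14 13 17
f 14 17 15
f 15 17 18
f 15 18 16
f 17 13 19
f 17 19 18
f 18 19 20
f 18 20 16
f 19 13 21
f 19 21 20
f 20 21 22
f 20 22 16
f 21 13 23
f 21 23 22
f 22 23 24
f 22 24 16
f 23 13 25
f 23 25 24
f 24 25 26
f 24 26 16
f 25 13 27
f 25 27 26
f 26 27 28
f 26 28 16
f 27 13 29
f 27 29 28
f 28 29 30
f 28 30 16
f 29 13 31
f 29 31 30
f 30 31 32
f 30 32 16
f 31 13 33
f 31 33 32
f 32 33 34
f 32 34 16
f 33 13 35
f 33 35 34
f 34 35 36
f 34 36 16
f 35 13 14
f 35 14 36
f 36 14 15
f 36 15 16
f 38 40 37
f 41 38 37
f 37 40 39
f 39 41 37
f 38 44 40
f 42 38 41
f 42 44 38
f 40 44 39
f 43 41 39
f 39 44 43
f 43 42 41
f 44 42 43
f 46 45 49
f 46 49 47
f 47 49 50
f 47 50 48
f 49 45 51
f 49 51 50
f 50 51 52
f 50 52 48
f 51 45 53
f 51 53 52
f 52 53 54
f 52 54 48
f 53 45 55
f 53 55 54
f 54 55 56
f 54 56 48
f 55 45 57
f 55 57 56
f 56 57 58
f 56 58 48
f 57 45 59
f 57 59 58
f 58 59 60
f 58 60 48
f 59 45 61
f 59 61 60
f 60 61 62
f 60 62 48
f 61 45 63
f 61 63 62
f 62 63 64
f 62 64 48
f 63 45 65
f 63 65 64
f 64 65 66
f 64 66 48
f 65 45 46
f 65 46 66
f 66 46 47
f 66 47 48



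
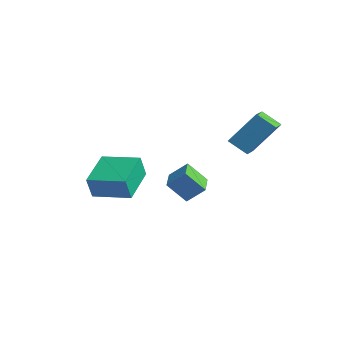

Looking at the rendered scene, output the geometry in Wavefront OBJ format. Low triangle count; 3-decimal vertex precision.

v -4.092 2.314 -3.407
v -3.48 2.994 -2.585
v -3.454 3.043 -4.485
v -2.841 3.723 -3.663
v -3.039 1.377 -3.417
v -2.426 2.057 -2.595
v -2.4 2.106 -4.495
v -1.788 2.786 -3.673
v -3.186 -1.957 -1.625
v -3.115 -2.321 -0.432
v -1.571 -0.905 -1.4
v -1.5 -1.269 -0.207
v -2 -3.651 -2.213
v -1.929 -4.015 -1.02
v -0.385 -2.599 -1.988
v -0.314 -2.963 -0.795
v 2.935 1.466 0.935
v 2.08 1.021 1.58
v 2.151 2.452 0.576
v 1.296 2.007 1.221
v 3.584 2.573 2.559
v 2.729 2.128 3.204
v 2.8 3.559 2.2
v 1.945 3.114 2.845
f 2 4 1
f 5 2 1
f 1 4 3
f 3 5 1
f 2 8 4
f 6 2 5
f 6 8 2
f 4 8 3
f 7 5 3
f 3 8 7
f 7 6 5
f 8 6 7
f 10 12 9
f 13 10 9
f 9 12 11
f 11 13 9
f 10 16 12
f 14 10 13
f 14 16 10
f 12 16 11
f 15 13 11
f 11 16 15
f 15 14 13
f 16 14 15
f 18 20 17
f 21 18 17
f 17 20 19
f 19 21 17
f 18 24 20
f 22 18 21
f 22 24 18
f 20 24 19
f 23 21 19
f 19 24 23
f 23 22 21
f 24 22 23



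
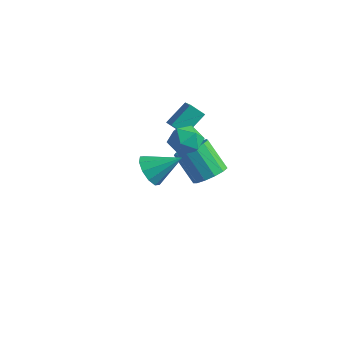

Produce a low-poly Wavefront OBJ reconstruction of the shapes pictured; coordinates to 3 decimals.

v -2.506 2.648 -3.101
v -1.918 3.248 -2.598
v -3.166 3.193 -1.075
v -3.754 2.592 -1.579
v -2.27 3.571 -2.874
v -3.518 3.516 -1.352
v -2.697 3.601 -3.223
v -3.945 3.546 -1.7
v -3.063 3.328 -3.534
v -4.311 3.273 -2.011
v -3.252 2.839 -3.707
v -4.501 2.784 -2.184
v -3.205 2.289 -3.687
v -4.453 2.234 -2.165
v -2.935 1.853 -3.482
v -4.184 1.798 -1.959
v -2.529 1.669 -3.156
v -3.778 1.614 -1.633
v -2.116 1.796 -2.813
v -3.364 1.741 -1.29
v -1.826 2.193 -2.561
v -3.075 2.138 -1.038
v -1.752 2.735 -2.481
v -3.001 2.679 -0.958
v -4.479 1.564 0.499
v -3.811 1.203 0.832
v -4.298 2.761 1.436
v -3.629 2.399 1.769
v -3.911 2.001 -0.169
v -3.242 1.639 0.164
v -3.729 3.197 0.768
v -3.061 2.836 1.101
v -1.998 0.638 1.984
v -1.221 0.076 2.113
v -2.339 -0.136 0.667
v -1.562 -0.698 0.796
v -2.319 -0.775 1.393
v -2.108 -0.297 2.207
v -1.452 0.237 0.573
v -1.241 0.715 1.387
v -0.883 -0.172 1.24
v -1.419 -0.797 1.747
v -2.141 0.737 1.033
v -2.677 0.112 1.54
v -0.711 -3.695 1.815
v -0.134 -4.41 1.865
v 0.411 -2.725 2.745
v -0.005 -4.112 1.398
v -0.145 -3.655 1.091
v -0.502 -3.213 1.06
v -0.938 -2.955 1.318
v -1.288 -2.98 1.766
v -1.417 -3.278 2.232
v -1.277 -3.735 2.54
v -0.92 -4.177 2.571
v -0.484 -4.435 2.313
f 2 1 5
f 2 5 3
f 3 5 6
f 3 6 4
f 5 1 7
f 5 7 6
f 6 7 8
f 6 8 4
f 7 1 9
f 7 9 8
f 8 9 10
f 8 10 4
f 9 1 11
f 9 11 10
f 10 11 12
f 10 12 4
f 11 1 13
f 11 13 12
f 12 13 14
f 12 14 4
f 13 1 15
f 13 15 14
f 14 15 16
f 14 16 4
f 15 1 17
f 15 17 16
f 16 17 18
f 16 18 4
f 17 1 19
f 17 19 18
f 18 19 20
f 18 20 4
f 19 1 21
f 19 21 20
f 20 21 22
f 20 22 4
f 21 1 23
f 21 23 22
f 22 23 24
f 22 24 4
f 23 1 2
f 23 2 24
f 24 2 3
f 24 3 4
f 26 28 25
f 29 26 25
f 25 28 27
f 27 29 25
f 26 32 28
f 30 26 29
f 30 32 26
f 28 32 27
f 31 29 27
f 27 32 31
f 31 30 29
f 32 30 31
f 33 44 38
f 33 38 34
f 33 34 40
f 33 40 43
f 33 43 44
f 34 38 42
f 38 44 37
f 44 43 35
f 43 40 39
f 40 34 41
f 36 42 37
f 36 37 35
f 36 35 39
f 36 39 41
f 36 41 42
f 37 42 38
f 35 37 44
f 39 35 43
f 41 39 40
f 42 41 34
f 46 45 48
f 46 48 47
f 48 45 49
f 48 49 47
f 49 45 50
f 49 50 47
f 50 45 51
f 50 51 47
f 51 45 52
f 51 52 47
f 52 45 53
f 52 53 47
f 53 45 54
f 53 54 47
f 54 45 55
f 54 55 47
f 55 45 56
f 55 56 47
f 56 45 46
f 56 46 47



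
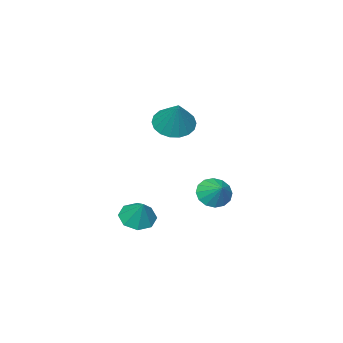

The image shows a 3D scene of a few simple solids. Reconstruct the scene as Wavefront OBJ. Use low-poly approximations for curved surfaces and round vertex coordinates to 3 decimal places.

v -1.789 -1.527 -3.226
v -0.944 -1.541 -3.47
v -1.451 -0.813 -2.094
v -1.273 -1.005 -3.71
v -1.904 -0.775 -3.667
v -2.468 -0.986 -3.365
v -2.634 -1.514 -2.981
v -2.305 -2.05 -2.741
v -1.674 -2.28 -2.784
v -1.11 -2.069 -3.086
v -3.92 1.095 -1.607
v -3.565 1.48 -2.264
v -3.52 1.945 -0.893
v -3.966 1.647 -2.239
v -4.354 1.666 -2.044
v -4.626 1.532 -1.732
v -4.709 1.281 -1.387
v -4.58 0.98 -1.101
v -4.275 0.71 -0.95
v -3.874 0.543 -0.975
v -3.485 0.524 -1.17
v -3.213 0.658 -1.482
v -3.131 0.909 -1.827
v -3.259 1.21 -2.113
v -3.677 -1.113 2.113
v -2.764 -1.448 1.924
v -3.043 -0.227 3.607
v -2.777 -1.066 1.703
v -2.968 -0.695 1.563
v -3.299 -0.406 1.533
v -3.705 -0.257 1.617
v -4.106 -0.278 1.799
v -4.421 -0.464 2.043
v -4.59 -0.779 2.302
v -4.577 -1.16 2.522
v -4.386 -1.532 2.662
v -4.055 -1.821 2.693
v -3.649 -1.97 2.609
v -3.248 -1.949 2.426
v -2.933 -1.762 2.182
f 2 1 4
f 2 4 3
f 4 1 5
f 4 5 3
f 5 1 6
f 5 6 3
f 6 1 7
f 6 7 3
f 7 1 8
f 7 8 3
f 8 1 9
f 8 9 3
f 9 1 10
f 9 10 3
f 10 1 2
f 10 2 3
f 12 11 14
f 12 14 13
f 14 11 15
f 14 15 13
f 15 11 16
f 15 16 13
f 16 11 17
f 16 17 13
f 17 11 18
f 17 18 13
f 18 11 19
f 18 19 13
f 19 11 20
f 19 20 13
f 20 11 21
f 20 21 13
f 21 11 22
f 21 22 13
f 22 11 23
f 22 23 13
f 23 11 24
f 23 24 13
f 24 11 12
f 24 12 13
f 26 25 28
f 26 28 27
f 28 25 29
f 28 29 27
f 29 25 30
f 29 30 27
f 30 25 31
f 30 31 27
f 31 25 32
f 31 32 27
f 32 25 33
f 32 33 27
f 33 25 34
f 33 34 27
f 34 25 35
f 34 35 27
f 35 25 36
f 35 36 27
f 36 25 37
f 36 37 27
f 37 25 38
f 37 38 27
f 38 25 39
f 38 39 27
f 39 25 40
f 39 40 27
f 40 25 26
f 40 26 27



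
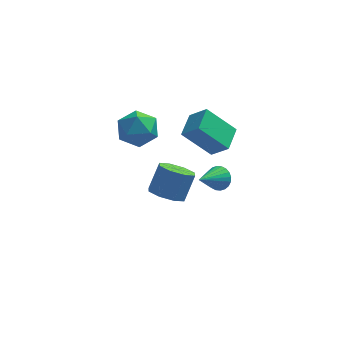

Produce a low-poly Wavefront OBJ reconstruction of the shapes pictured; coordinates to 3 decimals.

v 4.198 -1.88 -0.409
v 4.481 -2.369 -0.731
v 3.322 -2.94 0.429
v 4.638 -2.343 -0.534
v 4.728 -2.246 -0.317
v 4.737 -2.093 -0.115
v 4.664 -1.908 0.043
v 4.52 -1.719 0.132
v 4.328 -1.554 0.138
v 4.115 -1.439 0.061
v 3.915 -1.392 -0.087
v 3.758 -1.418 -0.285
v 3.668 -1.515 -0.501
v 3.659 -1.668 -0.704
v 3.732 -1.853 -0.861
v 3.875 -2.042 -0.95
v 4.068 -2.206 -0.956
v 4.281 -2.321 -0.88
v 2.465 3.308 -1.844
v 3.27 2.885 -1.016
v 2.843 4.631 -1.536
v 3.649 4.208 -0.708
v 3.891 3.232 -3.272
v 4.697 2.809 -2.444
v 4.27 4.555 -2.964
v 5.075 4.132 -2.136
v 0.293 4.726 -1.297
v 0.886 4.767 -2.253
v -0.086 2.973 -1.607
v 0.507 3.014 -2.563
v 1.032 3.085 -1.57
v 1.267 4.169 -1.379
v -0.467 3.571 -2.481
v -0.232 4.655 -2.29
v 0.417 4.053 -2.984
v 1.343 3.753 -2.421
v -0.543 3.987 -1.439
v 0.383 3.687 -0.876
v 1.814 0.889 -4.204
v 2.624 1.099 -4.634
v 3.115 1.801 -3.366
v 2.306 1.591 -2.936
v 2.124 1.609 -4.723
v 2.615 2.311 -3.455
v 1.443 1.697 -4.508
v 1.934 2.399 -3.24
v 0.98 1.312 -4.115
v 1.471 2.014 -2.847
v 1.005 0.679 -3.774
v 1.496 1.381 -2.506
v 1.505 0.169 -3.685
v 1.996 0.871 -2.417
v 2.186 0.081 -3.9
v 2.677 0.783 -2.632
v 2.649 0.466 -4.293
v 3.14 1.168 -3.025
f 2 1 4
f 2 4 3
f 4 1 5
f 4 5 3
f 5 1 6
f 5 6 3
f 6 1 7
f 6 7 3
f 7 1 8
f 7 8 3
f 8 1 9
f 8 9 3
f 9 1 10
f 9 10 3
f 10 1 11
f 10 11 3
f 11 1 12
f 11 12 3
f 12 1 13
f 12 13 3
f 13 1 14
f 13 14 3
f 14 1 15
f 14 15 3
f 15 1 16
f 15 16 3
f 16 1 17
f 16 17 3
f 17 1 18
f 17 18 3
f 18 1 2
f 18 2 3
f 20 22 19
f 23 20 19
f 19 22 21
f 21 23 19
f 20 26 22
f 24 20 23
f 24 26 20
f 22 26 21
f 25 23 21
f 21 26 25
f 25 24 23
f 26 24 25
f 27 38 32
f 27 32 28
f 27 28 34
f 27 34 37
f 27 37 38
f 28 32 36
f 32 38 31
f 38 37 29
f 37 34 33
f 34 28 35
f 30 36 31
f 30 31 29
f 30 29 33
f 30 33 35
f 30 35 36
f 31 36 32
f 29 31 38
f 33 29 37
f 35 33 34
f 36 35 28
f 40 39 43
f 40 43 41
f 41 43 44
f 41 44 42
f 43 39 45
f 43 45 44
f 44 45 46
f 44 46 42
f 45 39 47
f 45 47 46
f 46 47 48
f 46 48 42
f 47 39 49
f 47 49 48
f 48 49 50
f 48 50 42
f 49 39 51
f 49 51 50
f 50 51 52
f 50 52 42
f 51 39 53
f 51 53 52
f 52 53 54
f 52 54 42
f 53 39 55
f 53 55 54
f 54 55 56
f 54 56 42
f 55 39 40
f 55 40 56
f 56 40 41
f 56 41 42



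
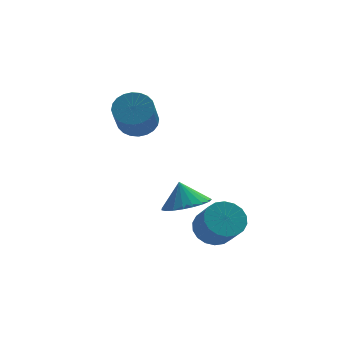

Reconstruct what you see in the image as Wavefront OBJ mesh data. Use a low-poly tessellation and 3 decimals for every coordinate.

v 2.057 -2.482 -3.7
v 2.683 -2.891 -4.22
v 2.929 -3.887 -3.139
v 2.303 -3.478 -2.62
v 2.9 -2.617 -4.016
v 3.146 -3.612 -2.935
v 2.95 -2.315 -3.75
v 3.196 -3.311 -2.669
v 2.824 -2.047 -3.474
v 3.07 -3.043 -2.393
v 2.545 -1.865 -3.243
v 2.791 -2.861 -2.162
v 2.17 -1.805 -3.103
v 2.416 -2.801 -2.022
v 1.773 -1.88 -3.081
v 2.019 -2.875 -2
v 1.431 -2.073 -3.181
v 1.677 -3.069 -2.1
v 1.214 -2.348 -3.385
v 1.46 -3.343 -2.304
v 1.164 -2.649 -3.651
v 1.41 -3.645 -2.57
v 1.29 -2.917 -3.927
v 1.536 -3.913 -2.846
v 1.569 -3.099 -4.158
v 1.815 -4.095 -3.077
v 1.944 -3.159 -4.298
v 2.19 -4.155 -3.217
v 2.341 -3.085 -4.32
v 2.587 -4.08 -3.239
v 0.974 -2.319 -2.298
v 1.791 -2.844 -1.927
v 0.766 -1.881 -1.222
v 1.971 -2.468 -2.045
v 1.979 -2.068 -2.207
v 1.812 -1.71 -2.385
v 1.501 -1.458 -2.547
v 1.098 -1.355 -2.667
v 0.674 -1.419 -2.723
v 0.302 -1.638 -2.705
v 0.045 -1.975 -2.617
v -0.05 -2.372 -2.474
v 0.031 -2.759 -2.3
v 0.276 -3.071 -2.126
v 0.641 -3.252 -1.982
v 1.063 -3.273 -1.892
v 1.47 -3.128 -1.872
v -0.169 1.929 0.423
v 0.241 2.465 1.004
v -0.162 1.326 2.338
v -0.571 0.791 1.757
v -0.083 2.59 1.013
v -0.486 1.451 2.347
v -0.42 2.615 0.932
v -0.822 1.476 2.266
v -0.718 2.535 0.774
v -1.121 1.396 2.108
v -0.933 2.363 0.562
v -1.336 1.224 1.896
v -1.032 2.125 0.329
v -1.435 0.986 1.664
v -0.999 1.857 0.111
v -1.402 0.718 1.445
v -0.84 1.6 -0.061
v -1.242 0.462 1.274
v -0.578 1.394 -0.158
v -0.981 0.255 1.176
v -0.254 1.269 -0.167
v -0.657 0.13 1.167
v 0.082 1.244 -0.086
v -0.32 0.105 1.248
v 0.381 1.324 0.072
v -0.022 0.185 1.406
v 0.596 1.496 0.284
v 0.193 0.357 1.618
v 0.695 1.734 0.516
v 0.292 0.595 1.851
v 0.662 2.002 0.735
v 0.259 0.863 2.069
v 0.502 2.258 0.906
v 0.1 1.12 2.241
f 2 1 5
f 2 5 3
f 3 5 6
f 3 6 4
f 5 1 7
f 5 7 6
f 6 7 8
f 6 8 4
f 7 1 9
f 7 9 8
f 8 9 10
f 8 10 4
f 9 1 11
f 9 11 10
f 10 11 12
f 10 12 4
f 11 1 13
f 11 13 12
f 12 13 14
f 12 14 4
f 13 1 15
f 13 15 14
f 14 15 16
f 14 16 4
f 15 1 17
f 15 17 16
f 16 17 18
f 16 18 4
f 17 1 19
f 17 19 18
f 18 19 20
f 18 20 4
f 19 1 21
f 19 21 20
f 20 21 22
f 20 22 4
f 21 1 23
f 21 23 22
f 22 23 24
f 22 24 4
f 23 1 25
f 23 25 24
f 24 25 26
f 24 26 4
f 25 1 27
f 25 27 26
f 26 27 28
f 26 28 4
f 27 1 29
f 27 29 28
f 28 29 30
f 28 30 4
f 29 1 2
f 29 2 30
f 30 2 3
f 30 3 4
f 32 31 34
f 32 34 33
f 34 31 35
f 34 35 33
f 35 31 36
f 35 36 33
f 36 31 37
f 36 37 33
f 37 31 38
f 37 38 33
f 38 31 39
f 38 39 33
f 39 31 40
f 39 40 33
f 40 31 41
f 40 41 33
f 41 31 42
f 41 42 33
f 42 31 43
f 42 43 33
f 43 31 44
f 43 44 33
f 44 31 45
f 44 45 33
f 45 31 46
f 45 46 33
f 46 31 47
f 46 47 33
f 47 31 32
f 47 32 33
f 49 48 52
f 49 52 50
f 50 52 53
f 50 53 51
f 52 48 54
f 52 54 53
f 53 54 55
f 53 55 51
f 54 48 56
f 54 56 55
f 55 56 57
f 55 57 51
f 56 48 58
f 56 58 57
f 57 58 59
f 57 59 51
f 58 48 60
f 58 60 59
f 59 60 61
f 59 61 51
f 60 48 62
f 60 62 61
f 61 62 63
f 61 63 51
f 62 48 64
f 62 64 63
f 63 64 65
f 63 65 51
f 64 48 66
f 64 66 65
f 65 66 67
f 65 67 51
f 66 48 68
f 66 68 67
f 67 68 69
f 67 69 51
f 68 48 70
f 68 70 69
f 69 70 71
f 69 71 51
f 70 48 72
f 70 72 71
f 71 72 73
f 71 73 51
f 72 48 74
f 72 74 73
f 73 74 75
f 73 75 51
f 74 48 76
f 74 76 75
f 75 76 77
f 75 77 51
f 76 48 78
f 76 78 77
f 77 78 79
f 77 79 51
f 78 48 80
f 78 80 79
f 79 80 81
f 79 81 51
f 80 48 49
f 80 49 81
f 81 49 50
f 81 50 51



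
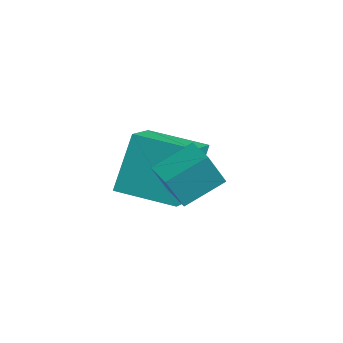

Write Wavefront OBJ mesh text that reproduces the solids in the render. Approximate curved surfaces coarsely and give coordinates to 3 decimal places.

v -1.896 -0.858 -0.74
v -2.392 0.122 1.038
v -0.405 0.358 -0.993
v -0.902 1.337 0.786
v -0.618 -2.197 0.354
v -1.115 -1.218 2.133
v 0.872 -0.982 0.102
v 0.376 -0.002 1.88
v 1.384 -1.555 1.335
v 1.329 -2.132 2.554
v 1.537 -0.263 1.954
v 1.482 -0.841 3.173
v 2.298 -1.659 1.327
v 2.243 -2.237 2.546
v 2.451 -0.368 1.946
v 2.396 -0.945 3.165
f 2 4 1
f 5 2 1
f 1 4 3
f 3 5 1
f 2 8 4
f 6 2 5
f 6 8 2
f 4 8 3
f 7 5 3
f 3 8 7
f 7 6 5
f 8 6 7
f 10 12 9
f 13 10 9
f 9 12 11
f 11 13 9
f 10 16 12
f 14 10 13
f 14 16 10
f 12 16 11
f 15 13 11
f 11 16 15
f 15 14 13
f 16 14 15



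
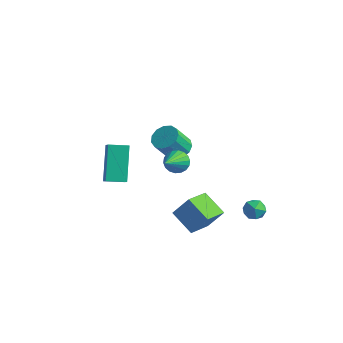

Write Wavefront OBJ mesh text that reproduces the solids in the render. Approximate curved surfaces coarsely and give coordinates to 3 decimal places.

v 2.928 1.985 -2.585
v 3.378 2.227 -2.164
v 2.982 1.033 -2.096
v 3.432 1.275 -1.675
v 2.805 1.485 -1.645
v 2.771 2.073 -1.948
v 3.589 1.187 -2.312
v 3.555 1.775 -2.615
v 3.787 1.734 -1.995
v 3.302 1.918 -1.583
v 3.058 1.342 -2.677
v 2.573 1.526 -2.265
v 0.959 -1.598 2.567
v 1.578 -1.451 2.494
v 1.481 -3.182 3.793
v 1.503 -1.298 2.723
v 1.32 -1.205 2.921
v 1.066 -1.19 3.048
v 0.791 -1.256 3.081
v 0.549 -1.389 3.011
v 0.388 -1.564 2.854
v 0.341 -1.745 2.64
v 0.416 -1.898 2.411
v 0.598 -1.991 2.213
v 0.852 -2.006 2.085
v 1.128 -1.94 2.053
v 1.369 -1.807 2.122
v 1.53 -1.632 2.28
v 1.967 -0.482 -2.504
v 2.007 -1.861 -1.995
v 0.712 -0.271 -1.83
v 0.752 -1.65 -1.322
v 2.608 -0.07 -1.438
v 2.648 -1.449 -0.93
v 1.353 0.141 -0.765
v 1.393 -1.238 -0.256
v -1.873 2.303 -0.501
v -1.26 1.873 -0.628
v -1.533 1.127 0.574
v -2.147 1.557 0.701
v -1.128 2.205 -0.392
v -1.401 1.459 0.81
v -1.232 2.568 -0.19
v -1.506 1.823 1.011
v -1.541 2.847 -0.087
v -1.814 2.101 1.114
v -1.954 2.953 -0.116
v -2.228 2.208 1.086
v -2.343 2.853 -0.266
v -2.616 2.107 0.935
v -2.582 2.578 -0.491
v -2.855 1.832 0.71
v -2.596 2.215 -0.719
v -2.869 1.47 0.482
v -2.381 1.881 -0.878
v -2.654 1.136 0.324
v -2.004 1.68 -0.917
v -2.278 0.935 0.285
v -1.586 1.677 -0.823
v -1.86 0.932 0.378
v -2.861 -2.144 -0.505
v -3.629 -0.961 1.052
v -3.403 -1.686 -1.121
v -4.171 -0.503 0.436
v -2.109 -1.457 -0.656
v -2.877 -0.274 0.901
v -2.651 -0.999 -1.272
v -3.419 0.184 0.285
f 1 12 6
f 1 6 2
f 1 2 8
f 1 8 11
f 1 11 12
f 2 6 10
f 6 12 5
f 12 11 3
f 11 8 7
f 8 2 9
f 4 10 5
f 4 5 3
f 4 3 7
f 4 7 9
f 4 9 10
f 5 10 6
f 3 5 12
f 7 3 11
f 9 7 8
f 10 9 2
f 14 13 16
f 14 16 15
f 16 13 17
f 16 17 15
f 17 13 18
f 17 18 15
f 18 13 19
f 18 19 15
f 19 13 20
f 19 20 15
f 20 13 21
f 20 21 15
f 21 13 22
f 21 22 15
f 22 13 23
f 22 23 15
f 23 13 24
f 23 24 15
f 24 13 25
f 24 25 15
f 25 13 26
f 25 26 15
f 26 13 27
f 26 27 15
f 27 13 28
f 27 28 15
f 28 13 14
f 28 14 15
f 30 32 29
f 33 30 29
f 29 32 31
f 31 33 29
f 30 36 32
f 34 30 33
f 34 36 30
f 32 36 31
f 35 33 31
f 31 36 35
f 35 34 33
f 36 34 35
f 38 37 41
f 38 41 39
f 39 41 42
f 39 42 40
f 41 37 43
f 41 43 42
f 42 43 44
f 42 44 40
f 43 37 45
f 43 45 44
f 44 45 46
f 44 46 40
f 45 37 47
f 45 47 46
f 46 47 48
f 46 48 40
f 47 37 49
f 47 49 48
f 48 49 50
f 48 50 40
f 49 37 51
f 49 51 50
f 50 51 52
f 50 52 40
f 51 37 53
f 51 53 52
f 52 53 54
f 52 54 40
f 53 37 55
f 53 55 54
f 54 55 56
f 54 56 40
f 55 37 57
f 55 57 56
f 56 57 58
f 56 58 40
f 57 37 59
f 57 59 58
f 58 59 60
f 58 60 40
f 59 37 38
f 59 38 60
f 60 38 39
f 60 39 40
f 62 64 61
f 65 62 61
f 61 64 63
f 63 65 61
f 62 68 64
f 66 62 65
f 66 68 62
f 64 68 63
f 67 65 63
f 63 68 67
f 67 66 65
f 68 66 67



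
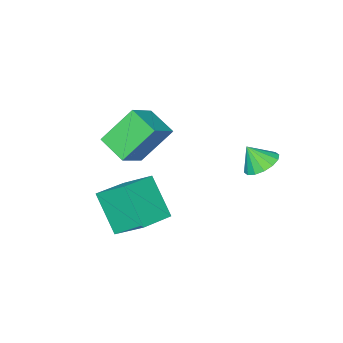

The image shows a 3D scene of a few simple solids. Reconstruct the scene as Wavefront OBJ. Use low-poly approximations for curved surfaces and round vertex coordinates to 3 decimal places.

v -0.405 -0.53 1.905
v 0.882 -0.184 2.715
v -0.422 0.841 1.347
v 0.865 1.187 2.158
v 0.775 -1.167 0.302
v 2.062 -0.821 1.113
v 0.758 0.204 -0.255
v 2.045 0.55 0.555
v -2.296 4.16 0.271
v -1.554 4.565 0.179
v -1.904 3.66 1.229
v -1.803 4.836 0.421
v -2.183 4.925 0.623
v -2.594 4.809 0.731
v -2.925 4.52 0.715
v -3.087 4.134 0.58
v -3.037 3.755 0.362
v -2.789 3.484 0.12
v -2.409 3.395 -0.082
v -1.998 3.51 -0.19
v -1.667 3.8 -0.174
v -1.505 4.186 -0.039
v 2.082 1.806 -2.594
v 1.968 0.498 -0.917
v 1.681 3.146 -1.576
v 1.567 1.838 0.101
v 3.733 2.062 -2.281
v 3.619 0.754 -0.604
v 3.332 3.402 -1.263
v 3.218 2.094 0.414
f 2 4 1
f 5 2 1
f 1 4 3
f 3 5 1
f 2 8 4
f 6 2 5
f 6 8 2
f 4 8 3
f 7 5 3
f 3 8 7
f 7 6 5
f 8 6 7
f 10 9 12
f 10 12 11
f 12 9 13
f 12 13 11
f 13 9 14
f 13 14 11
f 14 9 15
f 14 15 11
f 15 9 16
f 15 16 11
f 16 9 17
f 16 17 11
f 17 9 18
f 17 18 11
f 18 9 19
f 18 19 11
f 19 9 20
f 19 20 11
f 20 9 21
f 20 21 11
f 21 9 22
f 21 22 11
f 22 9 10
f 22 10 11
f 24 26 23
f 27 24 23
f 23 26 25
f 25 27 23
f 24 30 26
f 28 24 27
f 28 30 24
f 26 30 25
f 29 27 25
f 25 30 29
f 29 28 27
f 30 28 29

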